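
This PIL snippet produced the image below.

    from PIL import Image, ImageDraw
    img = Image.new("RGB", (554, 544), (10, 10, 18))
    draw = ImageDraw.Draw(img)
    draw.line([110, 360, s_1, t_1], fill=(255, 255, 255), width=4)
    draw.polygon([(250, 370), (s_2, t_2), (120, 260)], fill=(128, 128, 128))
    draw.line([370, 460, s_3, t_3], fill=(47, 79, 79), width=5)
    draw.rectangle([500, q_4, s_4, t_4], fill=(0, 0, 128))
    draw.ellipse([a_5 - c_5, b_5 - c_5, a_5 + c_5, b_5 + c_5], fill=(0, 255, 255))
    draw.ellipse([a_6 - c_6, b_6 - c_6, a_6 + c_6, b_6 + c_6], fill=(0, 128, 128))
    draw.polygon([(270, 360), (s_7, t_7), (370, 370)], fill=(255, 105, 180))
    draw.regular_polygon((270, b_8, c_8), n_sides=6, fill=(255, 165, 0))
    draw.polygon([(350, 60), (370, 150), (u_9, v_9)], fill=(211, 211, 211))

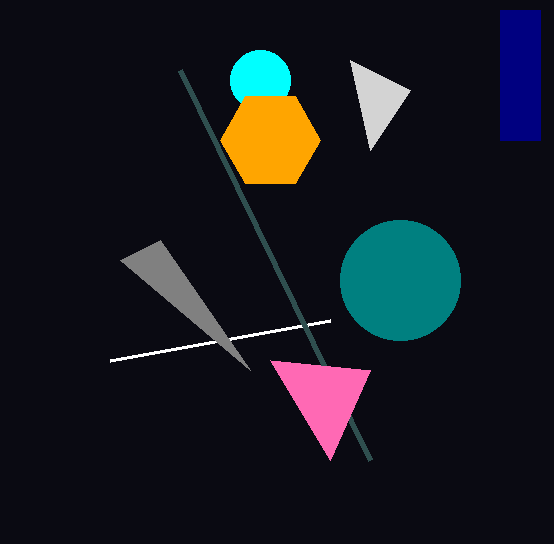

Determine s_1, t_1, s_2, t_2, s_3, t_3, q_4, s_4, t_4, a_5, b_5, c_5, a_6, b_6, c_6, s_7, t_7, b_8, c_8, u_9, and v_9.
s_1 = 330, t_1 = 320, s_2 = 160, t_2 = 240, s_3 = 180, t_3 = 70, q_4 = 10, s_4 = 540, t_4 = 140, a_5 = 260, b_5 = 80, c_5 = 30, a_6 = 400, b_6 = 280, c_6 = 60, s_7 = 330, t_7 = 460, b_8 = 140, c_8 = 50, u_9 = 410, v_9 = 90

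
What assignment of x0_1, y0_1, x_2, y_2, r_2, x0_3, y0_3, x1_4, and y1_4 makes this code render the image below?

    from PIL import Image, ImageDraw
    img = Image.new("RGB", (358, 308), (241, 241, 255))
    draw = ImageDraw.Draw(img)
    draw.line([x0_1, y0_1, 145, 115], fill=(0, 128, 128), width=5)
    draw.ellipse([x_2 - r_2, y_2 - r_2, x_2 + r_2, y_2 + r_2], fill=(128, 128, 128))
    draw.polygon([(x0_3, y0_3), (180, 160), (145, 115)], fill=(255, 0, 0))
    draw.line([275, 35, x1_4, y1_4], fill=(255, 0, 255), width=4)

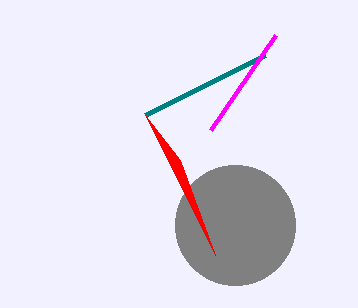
x0_1 = 265, y0_1 = 55, x_2 = 235, y_2 = 225, r_2 = 60, x0_3 = 215, y0_3 = 255, x1_4 = 210, y1_4 = 130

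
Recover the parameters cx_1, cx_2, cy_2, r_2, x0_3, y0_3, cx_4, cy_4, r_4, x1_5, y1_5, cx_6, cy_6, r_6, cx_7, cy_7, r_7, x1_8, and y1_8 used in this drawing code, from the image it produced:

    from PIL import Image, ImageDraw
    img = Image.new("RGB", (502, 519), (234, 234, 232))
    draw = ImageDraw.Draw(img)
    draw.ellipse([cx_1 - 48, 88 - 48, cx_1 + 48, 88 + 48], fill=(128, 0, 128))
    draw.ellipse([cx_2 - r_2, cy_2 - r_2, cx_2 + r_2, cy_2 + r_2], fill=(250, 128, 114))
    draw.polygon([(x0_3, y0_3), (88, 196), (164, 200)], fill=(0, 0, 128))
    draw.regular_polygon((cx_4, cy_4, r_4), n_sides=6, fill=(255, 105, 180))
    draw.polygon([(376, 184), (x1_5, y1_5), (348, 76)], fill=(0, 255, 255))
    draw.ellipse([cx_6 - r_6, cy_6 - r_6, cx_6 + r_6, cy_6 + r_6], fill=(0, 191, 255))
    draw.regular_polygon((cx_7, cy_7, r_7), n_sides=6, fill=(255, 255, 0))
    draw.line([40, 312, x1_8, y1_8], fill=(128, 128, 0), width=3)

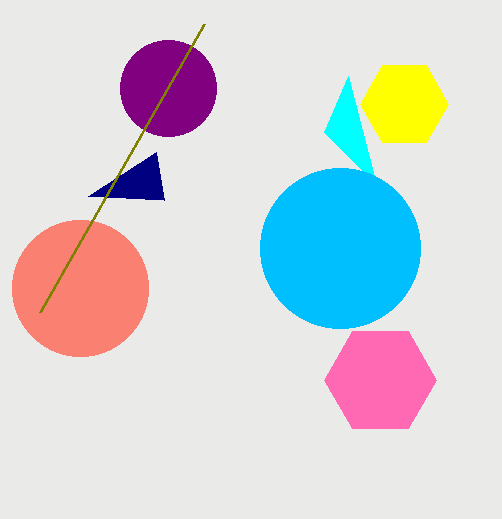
cx_1 = 168
cx_2 = 80
cy_2 = 288
r_2 = 68
x0_3 = 156
y0_3 = 152
cx_4 = 380
cy_4 = 380
r_4 = 56
x1_5 = 324
y1_5 = 132
cx_6 = 340
cy_6 = 248
r_6 = 80
cx_7 = 404
cy_7 = 104
r_7 = 44
x1_8 = 204
y1_8 = 24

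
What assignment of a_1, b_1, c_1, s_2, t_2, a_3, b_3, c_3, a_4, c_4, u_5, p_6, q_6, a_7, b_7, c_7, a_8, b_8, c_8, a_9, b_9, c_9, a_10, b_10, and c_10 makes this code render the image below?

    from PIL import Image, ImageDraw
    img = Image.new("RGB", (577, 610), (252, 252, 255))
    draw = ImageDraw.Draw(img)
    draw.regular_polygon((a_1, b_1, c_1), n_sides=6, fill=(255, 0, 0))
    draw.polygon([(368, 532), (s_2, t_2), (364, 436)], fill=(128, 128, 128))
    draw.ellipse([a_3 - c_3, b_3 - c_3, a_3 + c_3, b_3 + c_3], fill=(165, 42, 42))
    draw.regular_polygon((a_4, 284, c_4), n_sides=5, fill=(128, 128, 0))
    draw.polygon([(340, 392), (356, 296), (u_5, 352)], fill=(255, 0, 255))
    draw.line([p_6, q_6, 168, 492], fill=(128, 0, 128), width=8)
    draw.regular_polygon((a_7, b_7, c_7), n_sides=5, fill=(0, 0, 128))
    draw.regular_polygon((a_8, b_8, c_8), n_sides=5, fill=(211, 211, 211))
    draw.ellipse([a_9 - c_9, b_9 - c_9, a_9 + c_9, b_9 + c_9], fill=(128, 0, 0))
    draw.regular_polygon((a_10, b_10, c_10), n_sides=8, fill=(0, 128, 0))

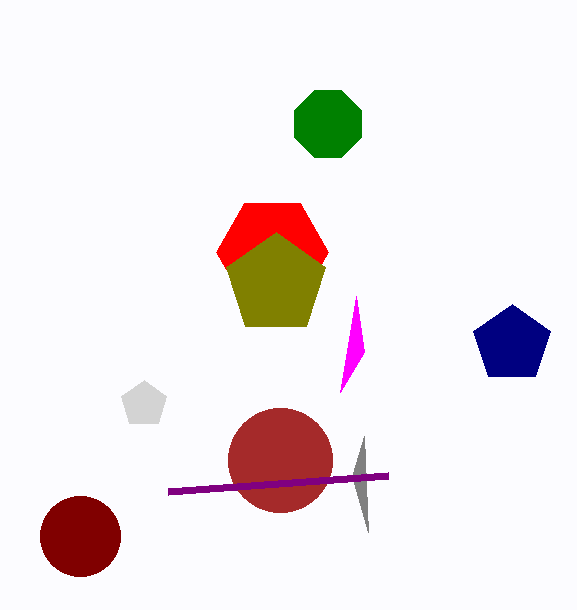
a_1 = 272; b_1 = 252; c_1 = 56; s_2 = 352; t_2 = 476; a_3 = 280; b_3 = 460; c_3 = 52; a_4 = 276; c_4 = 52; u_5 = 364; p_6 = 388; q_6 = 476; a_7 = 512; b_7 = 344; c_7 = 40; a_8 = 144; b_8 = 404; c_8 = 24; a_9 = 80; b_9 = 536; c_9 = 40; a_10 = 328; b_10 = 124; c_10 = 36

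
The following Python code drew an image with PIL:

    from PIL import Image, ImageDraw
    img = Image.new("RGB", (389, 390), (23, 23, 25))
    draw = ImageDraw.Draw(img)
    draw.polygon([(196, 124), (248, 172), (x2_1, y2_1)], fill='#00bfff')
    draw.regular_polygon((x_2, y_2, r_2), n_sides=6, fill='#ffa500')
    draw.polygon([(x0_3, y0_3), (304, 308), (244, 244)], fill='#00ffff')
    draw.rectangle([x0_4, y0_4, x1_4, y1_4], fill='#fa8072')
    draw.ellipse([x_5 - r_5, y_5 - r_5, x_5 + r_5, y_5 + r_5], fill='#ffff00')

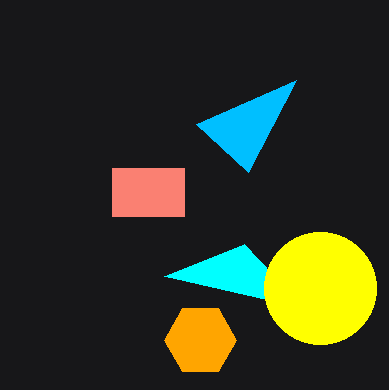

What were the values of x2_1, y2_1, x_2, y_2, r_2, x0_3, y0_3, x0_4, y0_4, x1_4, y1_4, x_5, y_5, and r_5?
x2_1 = 296
y2_1 = 80
x_2 = 200
y_2 = 340
r_2 = 36
x0_3 = 164
y0_3 = 276
x0_4 = 112
y0_4 = 168
x1_4 = 184
y1_4 = 216
x_5 = 320
y_5 = 288
r_5 = 56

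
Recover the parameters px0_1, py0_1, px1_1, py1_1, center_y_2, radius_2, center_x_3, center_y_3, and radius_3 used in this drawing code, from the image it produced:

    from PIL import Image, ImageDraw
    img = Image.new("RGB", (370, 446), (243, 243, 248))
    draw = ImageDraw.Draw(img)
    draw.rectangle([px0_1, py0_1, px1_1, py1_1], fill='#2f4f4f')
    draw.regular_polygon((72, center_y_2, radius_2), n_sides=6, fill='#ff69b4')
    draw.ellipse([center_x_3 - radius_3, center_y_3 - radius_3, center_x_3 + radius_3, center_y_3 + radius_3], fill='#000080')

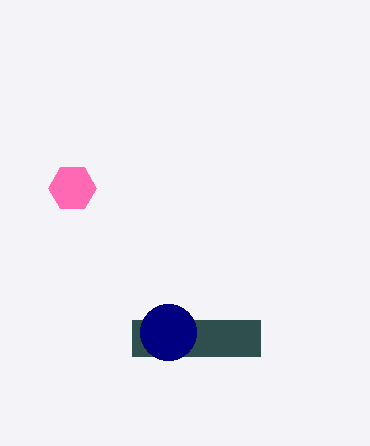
px0_1 = 132; py0_1 = 320; px1_1 = 260; py1_1 = 356; center_y_2 = 188; radius_2 = 24; center_x_3 = 168; center_y_3 = 332; radius_3 = 28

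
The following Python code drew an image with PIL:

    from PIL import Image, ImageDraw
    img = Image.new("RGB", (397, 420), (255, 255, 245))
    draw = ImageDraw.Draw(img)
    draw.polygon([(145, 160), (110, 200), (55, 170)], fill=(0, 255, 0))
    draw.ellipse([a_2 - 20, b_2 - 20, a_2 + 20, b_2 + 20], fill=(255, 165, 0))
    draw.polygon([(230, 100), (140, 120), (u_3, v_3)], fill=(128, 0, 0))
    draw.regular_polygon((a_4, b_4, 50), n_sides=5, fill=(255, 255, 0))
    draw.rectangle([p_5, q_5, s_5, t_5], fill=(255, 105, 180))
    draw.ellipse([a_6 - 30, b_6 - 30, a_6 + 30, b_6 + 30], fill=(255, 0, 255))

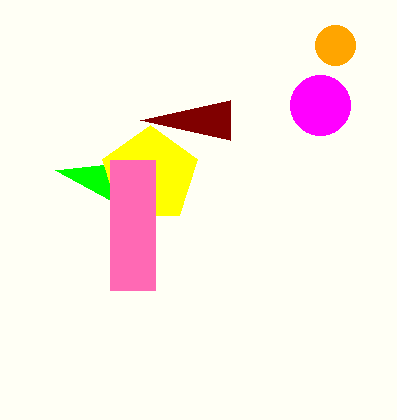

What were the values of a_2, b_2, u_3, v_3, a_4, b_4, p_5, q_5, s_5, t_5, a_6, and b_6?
a_2 = 335, b_2 = 45, u_3 = 230, v_3 = 140, a_4 = 150, b_4 = 175, p_5 = 110, q_5 = 160, s_5 = 155, t_5 = 290, a_6 = 320, b_6 = 105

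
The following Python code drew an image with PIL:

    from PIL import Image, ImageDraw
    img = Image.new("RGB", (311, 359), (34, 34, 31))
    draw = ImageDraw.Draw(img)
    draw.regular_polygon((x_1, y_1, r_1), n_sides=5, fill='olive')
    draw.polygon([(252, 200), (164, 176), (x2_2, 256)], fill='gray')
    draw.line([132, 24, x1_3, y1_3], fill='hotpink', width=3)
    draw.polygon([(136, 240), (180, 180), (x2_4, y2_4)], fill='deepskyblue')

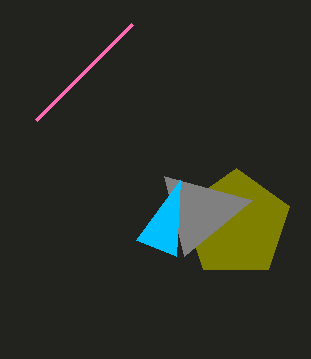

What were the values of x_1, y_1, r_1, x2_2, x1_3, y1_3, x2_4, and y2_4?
x_1 = 236; y_1 = 224; r_1 = 56; x2_2 = 184; x1_3 = 36; y1_3 = 120; x2_4 = 176; y2_4 = 256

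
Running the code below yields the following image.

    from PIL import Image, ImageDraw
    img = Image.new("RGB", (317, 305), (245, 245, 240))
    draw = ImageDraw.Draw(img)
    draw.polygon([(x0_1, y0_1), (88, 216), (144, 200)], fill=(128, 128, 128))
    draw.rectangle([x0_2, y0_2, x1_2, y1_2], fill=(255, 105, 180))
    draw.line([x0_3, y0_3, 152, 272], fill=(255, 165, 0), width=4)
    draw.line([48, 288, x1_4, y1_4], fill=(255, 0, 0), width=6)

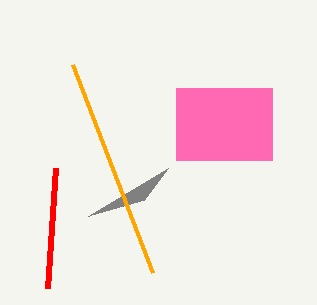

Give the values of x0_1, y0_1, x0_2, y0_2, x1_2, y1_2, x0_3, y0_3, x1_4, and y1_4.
x0_1 = 168; y0_1 = 168; x0_2 = 176; y0_2 = 88; x1_2 = 272; y1_2 = 160; x0_3 = 72; y0_3 = 64; x1_4 = 56; y1_4 = 168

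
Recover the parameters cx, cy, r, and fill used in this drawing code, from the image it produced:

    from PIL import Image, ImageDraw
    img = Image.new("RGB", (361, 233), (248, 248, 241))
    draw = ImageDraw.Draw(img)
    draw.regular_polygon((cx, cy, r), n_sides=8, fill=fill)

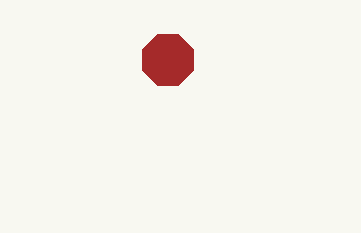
cx = 168; cy = 60; r = 28; fill = 'brown'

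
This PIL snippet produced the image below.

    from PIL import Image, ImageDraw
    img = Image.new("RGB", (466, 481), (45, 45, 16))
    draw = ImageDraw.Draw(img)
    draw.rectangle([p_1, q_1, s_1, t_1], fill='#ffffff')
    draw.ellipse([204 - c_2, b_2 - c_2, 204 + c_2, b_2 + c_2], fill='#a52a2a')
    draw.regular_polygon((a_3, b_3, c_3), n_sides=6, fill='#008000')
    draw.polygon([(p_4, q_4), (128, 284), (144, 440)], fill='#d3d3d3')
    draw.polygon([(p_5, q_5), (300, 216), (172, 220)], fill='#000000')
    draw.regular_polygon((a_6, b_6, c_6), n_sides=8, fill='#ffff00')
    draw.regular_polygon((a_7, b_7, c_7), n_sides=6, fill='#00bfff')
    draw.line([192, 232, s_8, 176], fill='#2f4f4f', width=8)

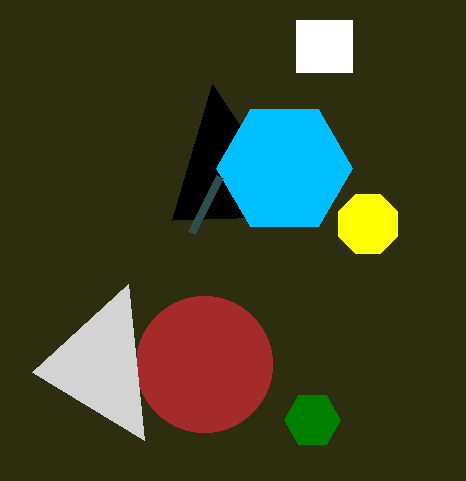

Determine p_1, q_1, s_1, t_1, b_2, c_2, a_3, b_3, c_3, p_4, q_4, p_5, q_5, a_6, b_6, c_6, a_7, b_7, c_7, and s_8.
p_1 = 296, q_1 = 20, s_1 = 352, t_1 = 72, b_2 = 364, c_2 = 68, a_3 = 312, b_3 = 420, c_3 = 28, p_4 = 32, q_4 = 372, p_5 = 212, q_5 = 84, a_6 = 368, b_6 = 224, c_6 = 32, a_7 = 284, b_7 = 168, c_7 = 68, s_8 = 220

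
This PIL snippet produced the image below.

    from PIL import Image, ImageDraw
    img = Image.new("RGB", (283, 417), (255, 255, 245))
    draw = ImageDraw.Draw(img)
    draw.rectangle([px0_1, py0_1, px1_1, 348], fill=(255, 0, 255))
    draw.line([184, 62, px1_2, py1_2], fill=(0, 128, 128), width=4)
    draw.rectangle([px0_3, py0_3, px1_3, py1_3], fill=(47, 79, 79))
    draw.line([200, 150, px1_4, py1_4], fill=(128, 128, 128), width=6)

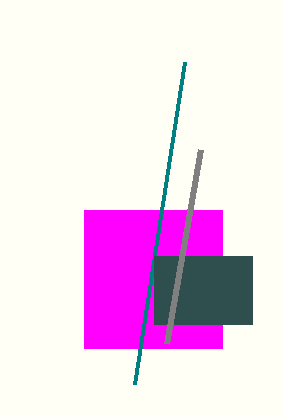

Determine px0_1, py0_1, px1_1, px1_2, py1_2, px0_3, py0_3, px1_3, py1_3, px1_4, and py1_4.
px0_1 = 84; py0_1 = 210; px1_1 = 222; px1_2 = 134; py1_2 = 384; px0_3 = 154; py0_3 = 256; px1_3 = 252; py1_3 = 324; px1_4 = 166; py1_4 = 344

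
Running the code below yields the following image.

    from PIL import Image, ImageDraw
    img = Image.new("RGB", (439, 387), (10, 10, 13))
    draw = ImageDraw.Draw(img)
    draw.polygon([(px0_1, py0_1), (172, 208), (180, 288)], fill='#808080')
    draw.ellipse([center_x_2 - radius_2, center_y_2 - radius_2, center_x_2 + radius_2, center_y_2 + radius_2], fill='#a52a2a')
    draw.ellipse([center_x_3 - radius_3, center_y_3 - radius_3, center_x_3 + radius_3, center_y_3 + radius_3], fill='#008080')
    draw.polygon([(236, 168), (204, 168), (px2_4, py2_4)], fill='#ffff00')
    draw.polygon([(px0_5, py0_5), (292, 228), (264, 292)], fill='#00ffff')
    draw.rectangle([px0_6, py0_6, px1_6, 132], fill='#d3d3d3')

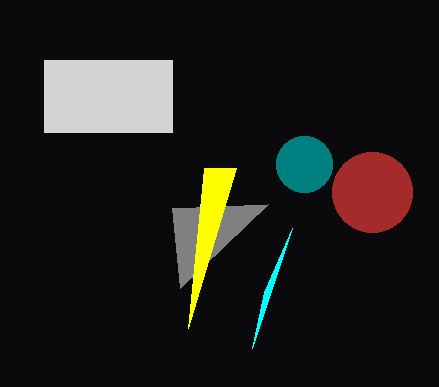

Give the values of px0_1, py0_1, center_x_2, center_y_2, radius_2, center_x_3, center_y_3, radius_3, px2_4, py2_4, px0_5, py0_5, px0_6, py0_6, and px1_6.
px0_1 = 268; py0_1 = 204; center_x_2 = 372; center_y_2 = 192; radius_2 = 40; center_x_3 = 304; center_y_3 = 164; radius_3 = 28; px2_4 = 188; py2_4 = 328; px0_5 = 252; py0_5 = 348; px0_6 = 44; py0_6 = 60; px1_6 = 172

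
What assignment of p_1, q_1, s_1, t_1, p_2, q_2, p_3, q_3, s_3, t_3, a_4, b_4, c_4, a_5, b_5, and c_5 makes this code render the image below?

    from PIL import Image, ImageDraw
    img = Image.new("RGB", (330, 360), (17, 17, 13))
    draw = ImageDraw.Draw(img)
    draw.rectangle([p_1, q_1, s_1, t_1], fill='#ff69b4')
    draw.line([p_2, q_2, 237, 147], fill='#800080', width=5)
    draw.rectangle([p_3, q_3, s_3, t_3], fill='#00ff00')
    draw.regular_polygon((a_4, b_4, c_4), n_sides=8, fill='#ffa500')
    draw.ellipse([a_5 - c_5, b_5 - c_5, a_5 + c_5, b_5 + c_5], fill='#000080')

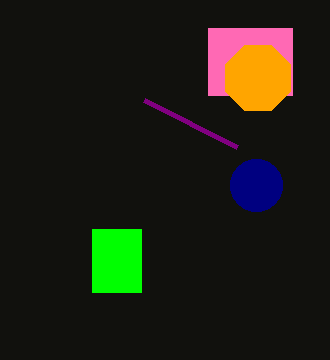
p_1 = 208
q_1 = 28
s_1 = 292
t_1 = 95
p_2 = 144
q_2 = 100
p_3 = 92
q_3 = 229
s_3 = 141
t_3 = 292
a_4 = 258
b_4 = 78
c_4 = 35
a_5 = 256
b_5 = 185
c_5 = 26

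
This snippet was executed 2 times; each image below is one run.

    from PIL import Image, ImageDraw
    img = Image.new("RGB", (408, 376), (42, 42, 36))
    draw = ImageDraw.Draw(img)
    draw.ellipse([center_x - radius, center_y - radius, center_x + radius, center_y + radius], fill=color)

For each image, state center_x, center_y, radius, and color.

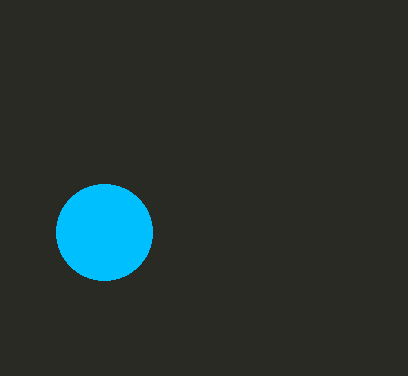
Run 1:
center_x = 104, center_y = 232, radius = 48, color = 'deepskyblue'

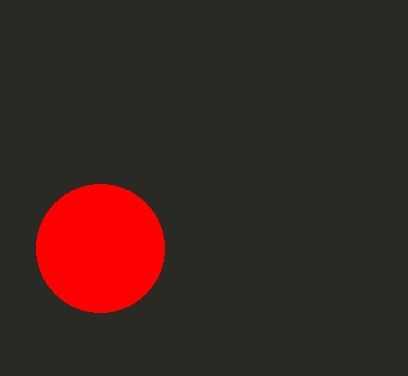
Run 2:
center_x = 100, center_y = 248, radius = 64, color = 'red'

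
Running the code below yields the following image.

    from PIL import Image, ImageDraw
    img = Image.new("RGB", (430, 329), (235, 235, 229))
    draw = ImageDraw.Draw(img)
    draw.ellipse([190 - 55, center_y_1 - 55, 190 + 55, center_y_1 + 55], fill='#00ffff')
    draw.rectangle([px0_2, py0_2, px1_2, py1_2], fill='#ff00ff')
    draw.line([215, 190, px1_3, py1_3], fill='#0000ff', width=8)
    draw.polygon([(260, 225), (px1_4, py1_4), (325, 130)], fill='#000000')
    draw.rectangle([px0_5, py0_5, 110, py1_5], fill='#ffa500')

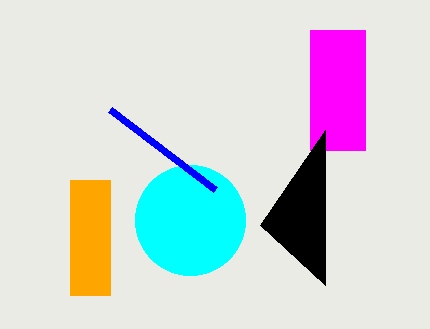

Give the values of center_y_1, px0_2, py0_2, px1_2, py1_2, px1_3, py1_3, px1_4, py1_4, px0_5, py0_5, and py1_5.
center_y_1 = 220; px0_2 = 310; py0_2 = 30; px1_2 = 365; py1_2 = 150; px1_3 = 110; py1_3 = 110; px1_4 = 325; py1_4 = 285; px0_5 = 70; py0_5 = 180; py1_5 = 295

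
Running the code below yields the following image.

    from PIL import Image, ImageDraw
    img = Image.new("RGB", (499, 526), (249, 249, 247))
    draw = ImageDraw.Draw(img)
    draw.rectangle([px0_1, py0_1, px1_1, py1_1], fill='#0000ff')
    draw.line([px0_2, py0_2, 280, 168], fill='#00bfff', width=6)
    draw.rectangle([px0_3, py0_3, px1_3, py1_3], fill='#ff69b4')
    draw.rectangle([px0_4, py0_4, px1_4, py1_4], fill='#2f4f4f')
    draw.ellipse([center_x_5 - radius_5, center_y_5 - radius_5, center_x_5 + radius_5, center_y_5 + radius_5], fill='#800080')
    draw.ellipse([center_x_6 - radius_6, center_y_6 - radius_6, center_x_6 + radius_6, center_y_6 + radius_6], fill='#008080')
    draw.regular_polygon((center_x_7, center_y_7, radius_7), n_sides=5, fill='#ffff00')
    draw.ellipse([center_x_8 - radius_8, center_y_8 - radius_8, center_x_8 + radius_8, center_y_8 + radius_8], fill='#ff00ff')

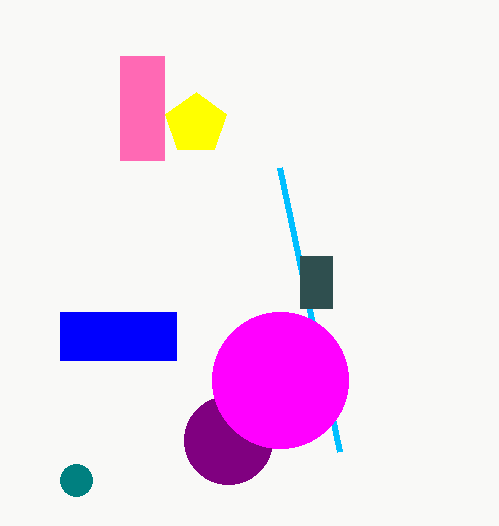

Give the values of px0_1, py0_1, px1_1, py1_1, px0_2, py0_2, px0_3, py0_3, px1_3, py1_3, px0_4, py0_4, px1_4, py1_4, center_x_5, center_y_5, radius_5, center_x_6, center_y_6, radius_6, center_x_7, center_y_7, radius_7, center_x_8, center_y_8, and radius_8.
px0_1 = 60; py0_1 = 312; px1_1 = 176; py1_1 = 360; px0_2 = 340; py0_2 = 452; px0_3 = 120; py0_3 = 56; px1_3 = 164; py1_3 = 160; px0_4 = 300; py0_4 = 256; px1_4 = 332; py1_4 = 308; center_x_5 = 228; center_y_5 = 440; radius_5 = 44; center_x_6 = 76; center_y_6 = 480; radius_6 = 16; center_x_7 = 196; center_y_7 = 124; radius_7 = 32; center_x_8 = 280; center_y_8 = 380; radius_8 = 68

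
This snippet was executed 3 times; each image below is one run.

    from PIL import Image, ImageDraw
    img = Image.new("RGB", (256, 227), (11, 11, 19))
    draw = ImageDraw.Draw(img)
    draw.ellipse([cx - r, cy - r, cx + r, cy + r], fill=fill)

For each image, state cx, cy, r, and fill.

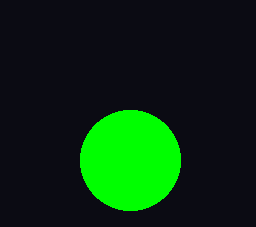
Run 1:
cx = 130
cy = 160
r = 50
fill = 'lime'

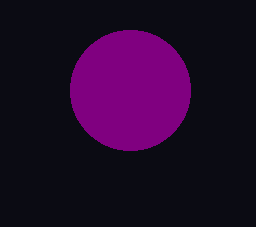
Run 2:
cx = 130; cy = 90; r = 60; fill = 'purple'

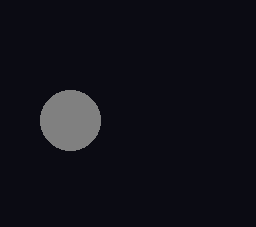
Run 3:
cx = 70
cy = 120
r = 30
fill = 'gray'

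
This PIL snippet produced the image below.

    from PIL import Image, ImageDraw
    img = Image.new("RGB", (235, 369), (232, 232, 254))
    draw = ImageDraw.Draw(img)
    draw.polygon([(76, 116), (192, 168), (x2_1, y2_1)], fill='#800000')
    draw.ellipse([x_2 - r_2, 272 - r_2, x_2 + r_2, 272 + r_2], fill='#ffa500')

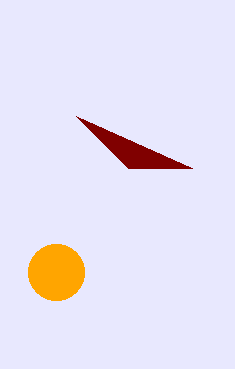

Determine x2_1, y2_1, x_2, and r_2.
x2_1 = 128
y2_1 = 168
x_2 = 56
r_2 = 28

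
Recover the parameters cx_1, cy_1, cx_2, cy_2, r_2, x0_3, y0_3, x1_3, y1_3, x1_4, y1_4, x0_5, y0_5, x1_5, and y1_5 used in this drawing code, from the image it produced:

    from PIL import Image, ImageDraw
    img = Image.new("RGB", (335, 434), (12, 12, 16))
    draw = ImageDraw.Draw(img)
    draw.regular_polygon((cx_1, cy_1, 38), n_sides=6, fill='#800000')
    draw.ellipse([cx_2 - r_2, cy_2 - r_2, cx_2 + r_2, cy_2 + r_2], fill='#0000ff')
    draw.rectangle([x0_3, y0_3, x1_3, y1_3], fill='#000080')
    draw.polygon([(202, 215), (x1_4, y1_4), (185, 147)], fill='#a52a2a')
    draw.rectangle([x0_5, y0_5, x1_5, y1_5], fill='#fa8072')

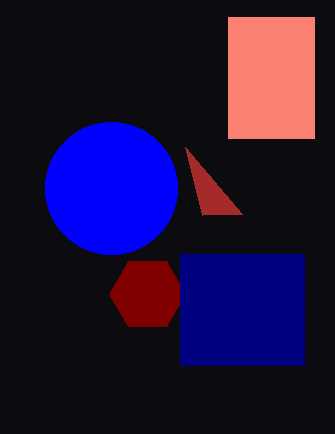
cx_1 = 147
cy_1 = 294
cx_2 = 111
cy_2 = 188
r_2 = 66
x0_3 = 180
y0_3 = 254
x1_3 = 304
y1_3 = 365
x1_4 = 242
y1_4 = 214
x0_5 = 228
y0_5 = 17
x1_5 = 314
y1_5 = 138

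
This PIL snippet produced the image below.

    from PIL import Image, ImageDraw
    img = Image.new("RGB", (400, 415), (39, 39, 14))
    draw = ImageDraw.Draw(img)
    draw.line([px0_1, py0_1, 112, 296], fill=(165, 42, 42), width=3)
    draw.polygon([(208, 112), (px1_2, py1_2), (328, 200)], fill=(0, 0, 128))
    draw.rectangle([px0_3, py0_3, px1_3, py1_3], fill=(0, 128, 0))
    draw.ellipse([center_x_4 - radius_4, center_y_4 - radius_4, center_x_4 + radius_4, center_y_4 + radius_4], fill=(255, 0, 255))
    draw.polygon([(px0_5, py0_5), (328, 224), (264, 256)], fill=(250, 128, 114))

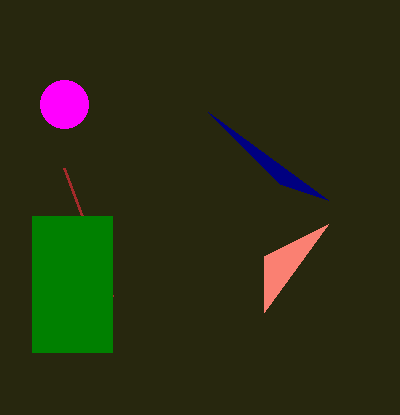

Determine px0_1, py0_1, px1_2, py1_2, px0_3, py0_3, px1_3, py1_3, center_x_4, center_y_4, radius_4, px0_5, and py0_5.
px0_1 = 64; py0_1 = 168; px1_2 = 280; py1_2 = 184; px0_3 = 32; py0_3 = 216; px1_3 = 112; py1_3 = 352; center_x_4 = 64; center_y_4 = 104; radius_4 = 24; px0_5 = 264; py0_5 = 312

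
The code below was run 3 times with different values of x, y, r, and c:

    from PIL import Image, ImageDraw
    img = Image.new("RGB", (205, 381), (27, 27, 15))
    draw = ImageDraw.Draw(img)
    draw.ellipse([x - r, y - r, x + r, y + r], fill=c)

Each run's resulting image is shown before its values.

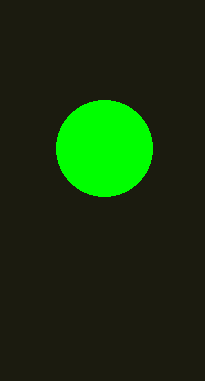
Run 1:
x = 104
y = 148
r = 48
c = 'lime'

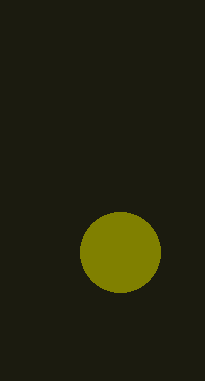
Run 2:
x = 120; y = 252; r = 40; c = 'olive'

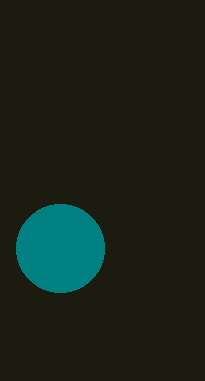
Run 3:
x = 60
y = 248
r = 44
c = 'teal'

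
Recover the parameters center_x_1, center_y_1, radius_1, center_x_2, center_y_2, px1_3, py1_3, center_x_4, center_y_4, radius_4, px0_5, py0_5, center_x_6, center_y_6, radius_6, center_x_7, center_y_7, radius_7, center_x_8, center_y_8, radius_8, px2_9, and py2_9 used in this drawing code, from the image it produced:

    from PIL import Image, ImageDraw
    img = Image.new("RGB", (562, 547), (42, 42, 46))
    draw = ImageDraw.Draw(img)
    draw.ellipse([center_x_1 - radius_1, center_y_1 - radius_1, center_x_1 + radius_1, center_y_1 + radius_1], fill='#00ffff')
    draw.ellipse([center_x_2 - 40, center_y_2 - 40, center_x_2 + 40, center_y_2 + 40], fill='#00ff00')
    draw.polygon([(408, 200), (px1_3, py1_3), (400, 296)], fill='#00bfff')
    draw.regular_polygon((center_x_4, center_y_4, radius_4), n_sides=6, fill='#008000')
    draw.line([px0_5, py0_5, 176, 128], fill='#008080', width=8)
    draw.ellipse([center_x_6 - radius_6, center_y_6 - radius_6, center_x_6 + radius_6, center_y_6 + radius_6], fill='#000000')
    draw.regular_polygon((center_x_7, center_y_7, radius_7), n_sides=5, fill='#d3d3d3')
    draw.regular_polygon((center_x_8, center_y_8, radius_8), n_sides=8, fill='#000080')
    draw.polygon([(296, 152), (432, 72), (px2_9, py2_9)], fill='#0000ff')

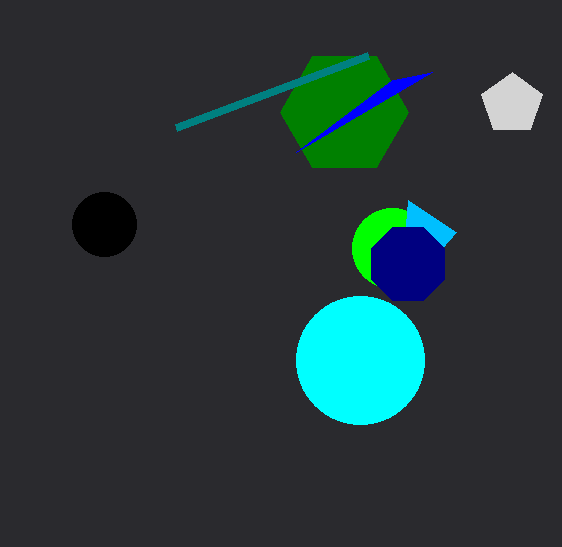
center_x_1 = 360; center_y_1 = 360; radius_1 = 64; center_x_2 = 392; center_y_2 = 248; px1_3 = 456; py1_3 = 232; center_x_4 = 344; center_y_4 = 112; radius_4 = 64; px0_5 = 368; py0_5 = 56; center_x_6 = 104; center_y_6 = 224; radius_6 = 32; center_x_7 = 512; center_y_7 = 104; radius_7 = 32; center_x_8 = 408; center_y_8 = 264; radius_8 = 40; px2_9 = 392; py2_9 = 80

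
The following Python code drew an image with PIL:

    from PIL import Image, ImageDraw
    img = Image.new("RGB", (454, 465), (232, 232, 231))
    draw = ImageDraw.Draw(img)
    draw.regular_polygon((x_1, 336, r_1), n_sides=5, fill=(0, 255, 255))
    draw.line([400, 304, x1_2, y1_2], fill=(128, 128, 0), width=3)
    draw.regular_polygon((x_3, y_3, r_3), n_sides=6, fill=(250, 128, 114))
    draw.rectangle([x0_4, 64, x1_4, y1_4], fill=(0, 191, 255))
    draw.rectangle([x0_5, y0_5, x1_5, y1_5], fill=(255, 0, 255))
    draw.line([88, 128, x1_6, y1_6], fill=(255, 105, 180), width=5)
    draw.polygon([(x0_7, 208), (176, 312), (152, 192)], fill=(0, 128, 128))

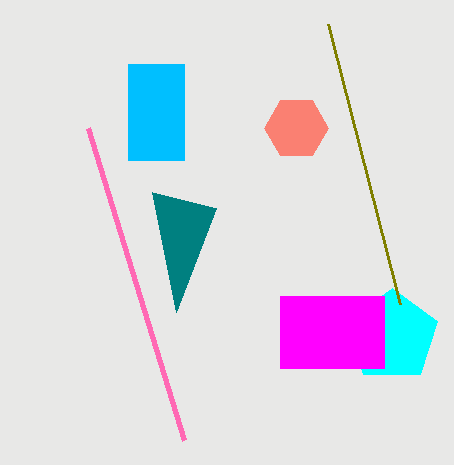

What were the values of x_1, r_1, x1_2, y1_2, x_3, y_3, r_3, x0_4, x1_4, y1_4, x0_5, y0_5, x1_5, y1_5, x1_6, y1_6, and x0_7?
x_1 = 392
r_1 = 48
x1_2 = 328
y1_2 = 24
x_3 = 296
y_3 = 128
r_3 = 32
x0_4 = 128
x1_4 = 184
y1_4 = 160
x0_5 = 280
y0_5 = 296
x1_5 = 384
y1_5 = 368
x1_6 = 184
y1_6 = 440
x0_7 = 216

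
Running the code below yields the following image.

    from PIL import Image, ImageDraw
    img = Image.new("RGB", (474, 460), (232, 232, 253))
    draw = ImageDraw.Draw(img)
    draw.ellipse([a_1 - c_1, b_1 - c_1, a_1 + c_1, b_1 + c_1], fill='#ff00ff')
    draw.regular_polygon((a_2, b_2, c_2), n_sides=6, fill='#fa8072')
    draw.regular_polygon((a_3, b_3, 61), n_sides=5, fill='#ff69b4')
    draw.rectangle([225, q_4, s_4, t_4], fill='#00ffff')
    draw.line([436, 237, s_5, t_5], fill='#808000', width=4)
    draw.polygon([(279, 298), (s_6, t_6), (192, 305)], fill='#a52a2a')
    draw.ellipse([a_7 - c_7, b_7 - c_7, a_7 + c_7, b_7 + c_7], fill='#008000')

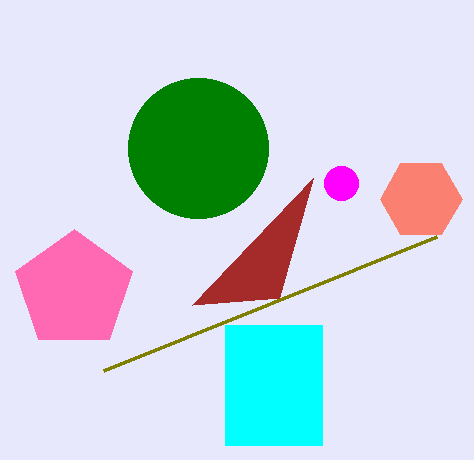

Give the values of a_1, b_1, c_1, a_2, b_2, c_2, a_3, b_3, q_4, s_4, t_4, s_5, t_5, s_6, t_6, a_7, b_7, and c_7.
a_1 = 341, b_1 = 183, c_1 = 17, a_2 = 421, b_2 = 199, c_2 = 41, a_3 = 74, b_3 = 290, q_4 = 325, s_4 = 322, t_4 = 445, s_5 = 103, t_5 = 371, s_6 = 313, t_6 = 178, a_7 = 198, b_7 = 148, c_7 = 70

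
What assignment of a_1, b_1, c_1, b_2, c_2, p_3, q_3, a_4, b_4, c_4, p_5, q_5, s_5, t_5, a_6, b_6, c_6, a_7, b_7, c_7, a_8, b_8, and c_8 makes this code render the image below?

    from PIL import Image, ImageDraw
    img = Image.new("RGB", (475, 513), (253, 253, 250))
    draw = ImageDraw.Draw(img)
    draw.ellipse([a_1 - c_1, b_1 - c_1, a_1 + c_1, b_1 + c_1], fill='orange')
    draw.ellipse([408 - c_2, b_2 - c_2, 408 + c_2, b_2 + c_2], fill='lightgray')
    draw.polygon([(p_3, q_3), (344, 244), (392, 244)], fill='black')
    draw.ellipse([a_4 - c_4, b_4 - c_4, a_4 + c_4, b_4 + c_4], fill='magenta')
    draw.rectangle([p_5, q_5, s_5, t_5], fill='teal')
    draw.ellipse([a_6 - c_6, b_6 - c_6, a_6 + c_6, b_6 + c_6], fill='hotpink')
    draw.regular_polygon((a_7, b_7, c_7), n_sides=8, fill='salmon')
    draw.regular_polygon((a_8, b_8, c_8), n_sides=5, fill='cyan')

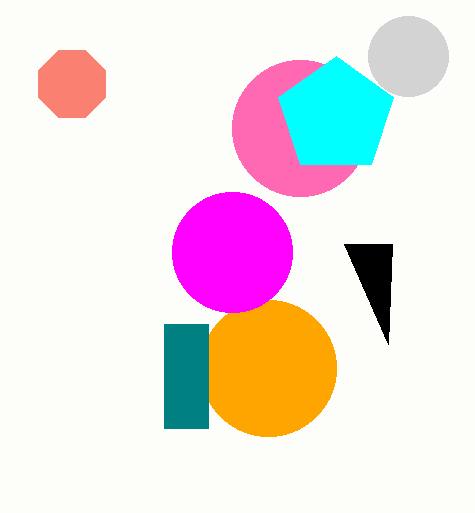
a_1 = 268
b_1 = 368
c_1 = 68
b_2 = 56
c_2 = 40
p_3 = 388
q_3 = 344
a_4 = 232
b_4 = 252
c_4 = 60
p_5 = 164
q_5 = 324
s_5 = 208
t_5 = 428
a_6 = 300
b_6 = 128
c_6 = 68
a_7 = 72
b_7 = 84
c_7 = 36
a_8 = 336
b_8 = 116
c_8 = 60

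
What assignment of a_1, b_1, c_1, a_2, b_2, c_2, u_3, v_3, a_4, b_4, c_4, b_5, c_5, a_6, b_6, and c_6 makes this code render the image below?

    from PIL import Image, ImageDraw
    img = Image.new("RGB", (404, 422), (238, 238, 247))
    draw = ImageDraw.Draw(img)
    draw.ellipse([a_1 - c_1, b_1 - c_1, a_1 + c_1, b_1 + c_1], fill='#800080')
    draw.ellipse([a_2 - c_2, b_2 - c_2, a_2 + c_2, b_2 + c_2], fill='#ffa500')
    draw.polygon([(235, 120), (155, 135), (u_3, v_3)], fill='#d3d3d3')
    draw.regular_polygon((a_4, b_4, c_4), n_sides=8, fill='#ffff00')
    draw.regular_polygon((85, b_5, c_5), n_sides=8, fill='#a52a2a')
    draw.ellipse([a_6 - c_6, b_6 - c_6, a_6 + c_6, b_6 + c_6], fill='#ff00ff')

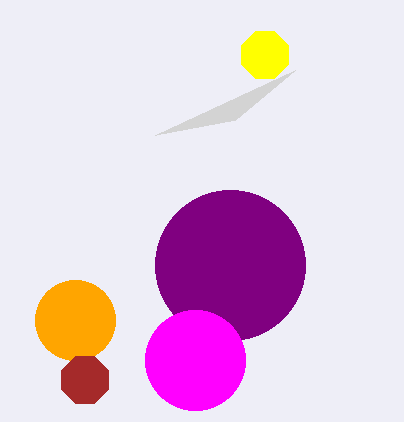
a_1 = 230; b_1 = 265; c_1 = 75; a_2 = 75; b_2 = 320; c_2 = 40; u_3 = 295; v_3 = 70; a_4 = 265; b_4 = 55; c_4 = 25; b_5 = 380; c_5 = 25; a_6 = 195; b_6 = 360; c_6 = 50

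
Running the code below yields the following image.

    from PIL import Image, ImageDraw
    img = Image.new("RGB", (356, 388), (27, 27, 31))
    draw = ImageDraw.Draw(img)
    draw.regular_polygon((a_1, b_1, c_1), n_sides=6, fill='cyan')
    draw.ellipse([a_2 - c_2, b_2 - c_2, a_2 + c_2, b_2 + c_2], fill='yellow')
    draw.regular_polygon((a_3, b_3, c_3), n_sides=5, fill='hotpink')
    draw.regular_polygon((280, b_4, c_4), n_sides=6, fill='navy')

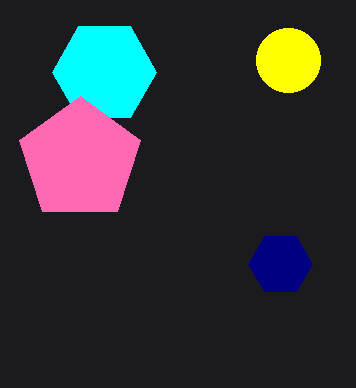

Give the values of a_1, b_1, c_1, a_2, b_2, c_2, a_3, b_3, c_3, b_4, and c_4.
a_1 = 104
b_1 = 72
c_1 = 52
a_2 = 288
b_2 = 60
c_2 = 32
a_3 = 80
b_3 = 160
c_3 = 64
b_4 = 264
c_4 = 32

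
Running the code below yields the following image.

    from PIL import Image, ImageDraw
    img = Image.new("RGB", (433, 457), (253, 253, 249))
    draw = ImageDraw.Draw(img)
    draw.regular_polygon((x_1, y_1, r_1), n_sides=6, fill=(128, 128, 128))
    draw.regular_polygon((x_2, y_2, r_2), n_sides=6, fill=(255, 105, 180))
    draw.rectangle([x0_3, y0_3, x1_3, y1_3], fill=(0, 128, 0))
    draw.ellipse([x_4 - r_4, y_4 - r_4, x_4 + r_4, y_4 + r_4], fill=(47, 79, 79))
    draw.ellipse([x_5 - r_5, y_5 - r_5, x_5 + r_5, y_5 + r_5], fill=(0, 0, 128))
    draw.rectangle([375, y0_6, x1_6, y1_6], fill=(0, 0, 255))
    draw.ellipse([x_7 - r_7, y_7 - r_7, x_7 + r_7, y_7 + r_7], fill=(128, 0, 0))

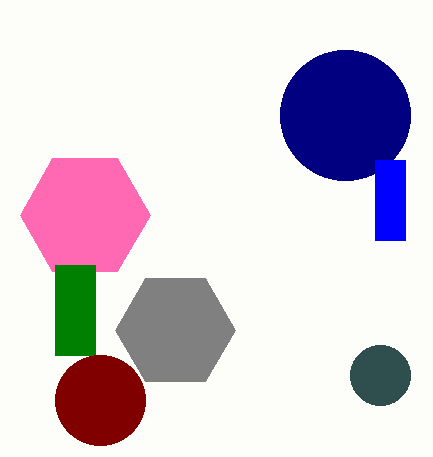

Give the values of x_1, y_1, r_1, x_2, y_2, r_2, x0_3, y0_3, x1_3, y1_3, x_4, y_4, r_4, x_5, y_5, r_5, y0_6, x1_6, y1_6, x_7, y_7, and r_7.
x_1 = 175; y_1 = 330; r_1 = 60; x_2 = 85; y_2 = 215; r_2 = 65; x0_3 = 55; y0_3 = 265; x1_3 = 95; y1_3 = 355; x_4 = 380; y_4 = 375; r_4 = 30; x_5 = 345; y_5 = 115; r_5 = 65; y0_6 = 160; x1_6 = 405; y1_6 = 240; x_7 = 100; y_7 = 400; r_7 = 45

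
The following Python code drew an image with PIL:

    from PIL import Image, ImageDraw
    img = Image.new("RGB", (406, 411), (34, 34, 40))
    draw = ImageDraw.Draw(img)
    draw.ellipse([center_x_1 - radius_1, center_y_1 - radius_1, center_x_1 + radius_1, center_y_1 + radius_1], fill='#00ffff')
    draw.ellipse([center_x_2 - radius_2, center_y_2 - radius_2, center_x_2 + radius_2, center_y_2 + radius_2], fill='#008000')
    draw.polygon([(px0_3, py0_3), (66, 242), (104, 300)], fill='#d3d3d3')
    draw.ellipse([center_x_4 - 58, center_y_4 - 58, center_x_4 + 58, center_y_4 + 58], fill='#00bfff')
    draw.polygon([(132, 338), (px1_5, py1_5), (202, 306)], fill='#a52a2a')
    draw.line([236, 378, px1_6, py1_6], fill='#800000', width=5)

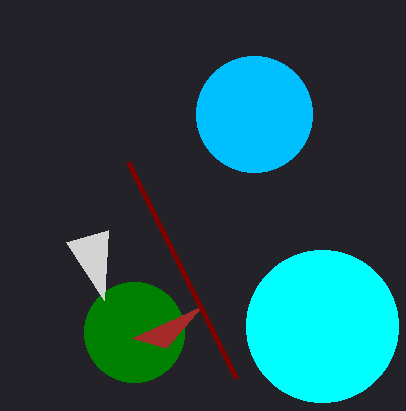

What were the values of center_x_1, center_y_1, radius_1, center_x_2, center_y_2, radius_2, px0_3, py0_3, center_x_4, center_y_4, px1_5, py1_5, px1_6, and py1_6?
center_x_1 = 322, center_y_1 = 326, radius_1 = 76, center_x_2 = 134, center_y_2 = 332, radius_2 = 50, px0_3 = 108, py0_3 = 230, center_x_4 = 254, center_y_4 = 114, px1_5 = 166, py1_5 = 348, px1_6 = 128, py1_6 = 162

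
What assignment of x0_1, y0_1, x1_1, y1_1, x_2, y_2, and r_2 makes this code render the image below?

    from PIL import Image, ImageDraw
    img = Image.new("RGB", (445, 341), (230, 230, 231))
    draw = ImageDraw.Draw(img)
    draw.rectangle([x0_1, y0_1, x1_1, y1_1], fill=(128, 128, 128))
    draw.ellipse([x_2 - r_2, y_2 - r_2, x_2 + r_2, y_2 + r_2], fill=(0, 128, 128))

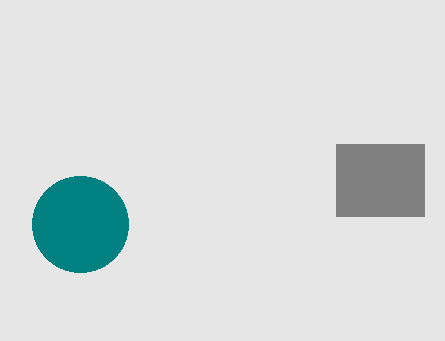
x0_1 = 336; y0_1 = 144; x1_1 = 424; y1_1 = 216; x_2 = 80; y_2 = 224; r_2 = 48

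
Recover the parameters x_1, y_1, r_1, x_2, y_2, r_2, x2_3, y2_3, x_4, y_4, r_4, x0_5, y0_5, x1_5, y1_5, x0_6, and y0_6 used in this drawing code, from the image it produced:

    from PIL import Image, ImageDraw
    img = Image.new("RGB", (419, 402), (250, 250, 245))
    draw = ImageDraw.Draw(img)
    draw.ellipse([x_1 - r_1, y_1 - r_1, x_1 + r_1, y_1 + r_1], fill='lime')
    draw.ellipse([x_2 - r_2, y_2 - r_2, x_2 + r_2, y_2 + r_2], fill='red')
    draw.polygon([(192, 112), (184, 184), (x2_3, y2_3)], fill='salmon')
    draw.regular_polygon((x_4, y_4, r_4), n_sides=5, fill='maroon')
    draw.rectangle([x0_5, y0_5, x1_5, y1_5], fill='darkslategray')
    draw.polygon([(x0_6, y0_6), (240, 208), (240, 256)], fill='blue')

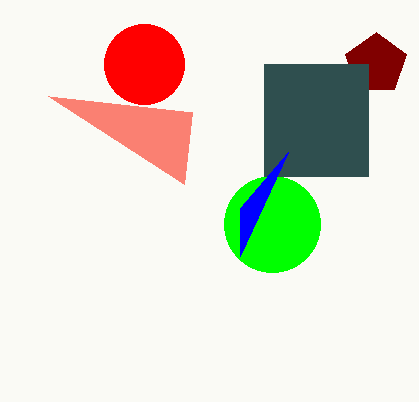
x_1 = 272; y_1 = 224; r_1 = 48; x_2 = 144; y_2 = 64; r_2 = 40; x2_3 = 48; y2_3 = 96; x_4 = 376; y_4 = 64; r_4 = 32; x0_5 = 264; y0_5 = 64; x1_5 = 368; y1_5 = 176; x0_6 = 288; y0_6 = 152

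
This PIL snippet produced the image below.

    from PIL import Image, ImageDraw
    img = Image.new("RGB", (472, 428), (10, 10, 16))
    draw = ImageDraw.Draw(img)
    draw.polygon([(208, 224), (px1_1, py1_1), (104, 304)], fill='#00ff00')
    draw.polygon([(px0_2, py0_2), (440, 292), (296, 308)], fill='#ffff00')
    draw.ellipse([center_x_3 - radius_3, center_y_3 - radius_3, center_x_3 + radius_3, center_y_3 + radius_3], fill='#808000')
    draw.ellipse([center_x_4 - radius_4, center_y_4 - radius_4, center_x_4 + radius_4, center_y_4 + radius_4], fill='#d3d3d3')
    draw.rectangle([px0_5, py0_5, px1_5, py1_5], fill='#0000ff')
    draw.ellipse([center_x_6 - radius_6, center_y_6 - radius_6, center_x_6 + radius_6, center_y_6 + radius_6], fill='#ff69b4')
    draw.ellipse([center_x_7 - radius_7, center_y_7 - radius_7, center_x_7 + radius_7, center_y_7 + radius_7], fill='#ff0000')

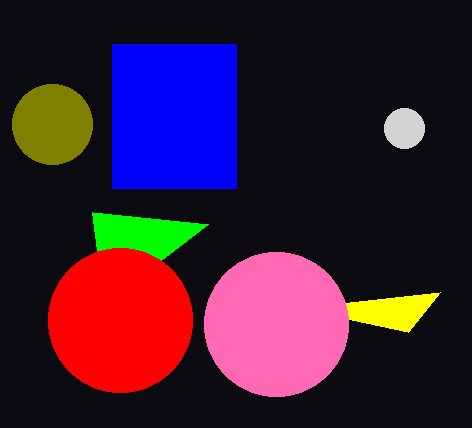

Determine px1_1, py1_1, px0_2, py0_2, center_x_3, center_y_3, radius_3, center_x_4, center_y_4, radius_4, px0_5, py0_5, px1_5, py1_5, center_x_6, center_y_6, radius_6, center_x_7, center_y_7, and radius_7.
px1_1 = 92, py1_1 = 212, px0_2 = 408, py0_2 = 332, center_x_3 = 52, center_y_3 = 124, radius_3 = 40, center_x_4 = 404, center_y_4 = 128, radius_4 = 20, px0_5 = 112, py0_5 = 44, px1_5 = 236, py1_5 = 188, center_x_6 = 276, center_y_6 = 324, radius_6 = 72, center_x_7 = 120, center_y_7 = 320, radius_7 = 72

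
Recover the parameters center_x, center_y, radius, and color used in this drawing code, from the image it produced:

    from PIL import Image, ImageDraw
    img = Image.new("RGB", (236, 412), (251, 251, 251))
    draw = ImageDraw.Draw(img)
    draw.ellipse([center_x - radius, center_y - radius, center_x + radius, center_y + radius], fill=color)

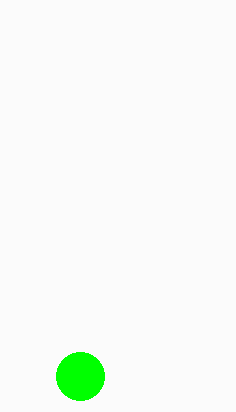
center_x = 80; center_y = 376; radius = 24; color = 'lime'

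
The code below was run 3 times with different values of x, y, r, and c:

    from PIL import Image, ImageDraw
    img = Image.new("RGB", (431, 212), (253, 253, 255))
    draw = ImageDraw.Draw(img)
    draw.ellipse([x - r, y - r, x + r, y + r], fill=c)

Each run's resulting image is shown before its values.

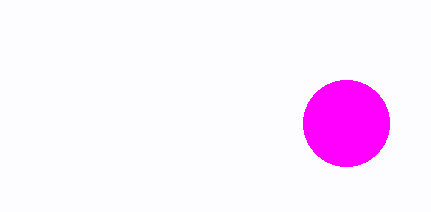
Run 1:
x = 346; y = 123; r = 43; c = 'magenta'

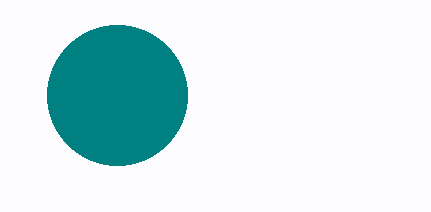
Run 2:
x = 117, y = 95, r = 70, c = 'teal'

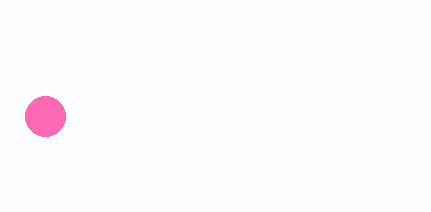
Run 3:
x = 45
y = 116
r = 20
c = 'hotpink'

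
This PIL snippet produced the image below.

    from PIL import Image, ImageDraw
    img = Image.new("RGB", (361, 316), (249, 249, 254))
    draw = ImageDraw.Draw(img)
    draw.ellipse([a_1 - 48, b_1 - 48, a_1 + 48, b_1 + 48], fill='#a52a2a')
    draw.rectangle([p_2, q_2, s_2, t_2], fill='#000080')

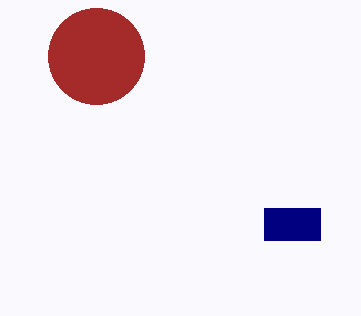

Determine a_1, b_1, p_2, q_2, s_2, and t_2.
a_1 = 96; b_1 = 56; p_2 = 264; q_2 = 208; s_2 = 320; t_2 = 240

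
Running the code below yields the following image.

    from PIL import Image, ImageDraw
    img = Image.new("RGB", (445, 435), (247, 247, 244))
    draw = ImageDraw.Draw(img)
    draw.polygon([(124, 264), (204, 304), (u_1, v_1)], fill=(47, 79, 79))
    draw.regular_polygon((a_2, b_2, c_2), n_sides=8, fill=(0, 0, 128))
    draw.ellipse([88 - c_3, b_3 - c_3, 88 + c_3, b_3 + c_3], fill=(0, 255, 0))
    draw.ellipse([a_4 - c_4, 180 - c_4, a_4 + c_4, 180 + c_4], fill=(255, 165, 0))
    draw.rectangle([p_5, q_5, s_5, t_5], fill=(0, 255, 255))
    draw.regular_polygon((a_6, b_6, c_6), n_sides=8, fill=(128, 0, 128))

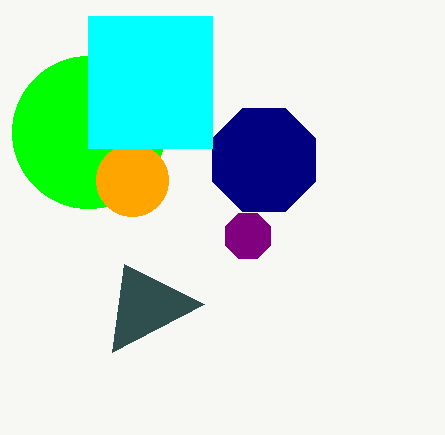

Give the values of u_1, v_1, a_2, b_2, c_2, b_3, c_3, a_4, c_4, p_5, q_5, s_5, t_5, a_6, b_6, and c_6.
u_1 = 112; v_1 = 352; a_2 = 264; b_2 = 160; c_2 = 56; b_3 = 132; c_3 = 76; a_4 = 132; c_4 = 36; p_5 = 88; q_5 = 16; s_5 = 212; t_5 = 148; a_6 = 248; b_6 = 236; c_6 = 24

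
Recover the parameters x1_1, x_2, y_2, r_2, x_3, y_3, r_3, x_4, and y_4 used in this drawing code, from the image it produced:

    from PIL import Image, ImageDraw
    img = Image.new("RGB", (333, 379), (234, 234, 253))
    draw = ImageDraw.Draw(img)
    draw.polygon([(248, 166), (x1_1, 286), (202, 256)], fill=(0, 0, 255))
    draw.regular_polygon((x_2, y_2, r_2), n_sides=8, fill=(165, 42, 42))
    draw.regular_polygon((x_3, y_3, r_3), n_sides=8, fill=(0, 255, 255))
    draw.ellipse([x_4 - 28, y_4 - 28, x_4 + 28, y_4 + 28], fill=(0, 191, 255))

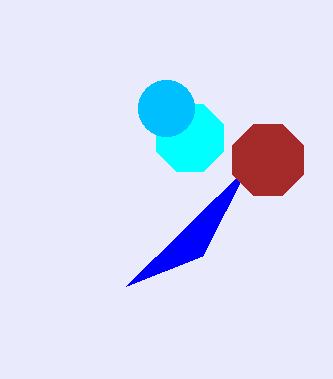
x1_1 = 126; x_2 = 268; y_2 = 160; r_2 = 38; x_3 = 190; y_3 = 138; r_3 = 36; x_4 = 166; y_4 = 108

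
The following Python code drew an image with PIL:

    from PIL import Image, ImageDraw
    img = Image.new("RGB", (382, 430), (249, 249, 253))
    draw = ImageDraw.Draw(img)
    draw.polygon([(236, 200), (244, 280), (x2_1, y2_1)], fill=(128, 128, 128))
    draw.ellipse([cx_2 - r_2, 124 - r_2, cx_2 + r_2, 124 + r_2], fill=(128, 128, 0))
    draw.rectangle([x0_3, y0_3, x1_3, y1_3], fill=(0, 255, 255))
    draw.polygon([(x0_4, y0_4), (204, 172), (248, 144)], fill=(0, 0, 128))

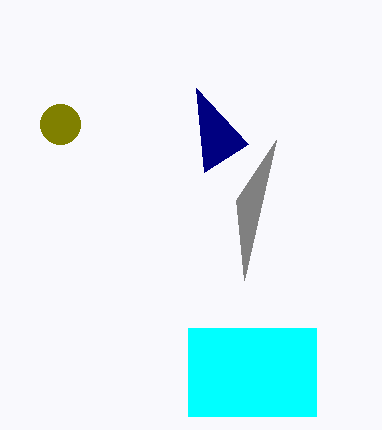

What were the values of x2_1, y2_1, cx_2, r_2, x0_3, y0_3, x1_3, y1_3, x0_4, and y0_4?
x2_1 = 276; y2_1 = 140; cx_2 = 60; r_2 = 20; x0_3 = 188; y0_3 = 328; x1_3 = 316; y1_3 = 416; x0_4 = 196; y0_4 = 88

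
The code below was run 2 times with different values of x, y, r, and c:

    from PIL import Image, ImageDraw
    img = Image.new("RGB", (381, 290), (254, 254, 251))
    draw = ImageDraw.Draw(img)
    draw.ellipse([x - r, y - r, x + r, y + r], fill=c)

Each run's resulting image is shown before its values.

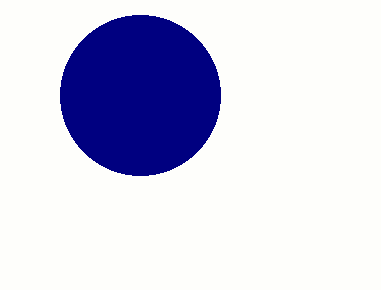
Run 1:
x = 140; y = 95; r = 80; c = 'navy'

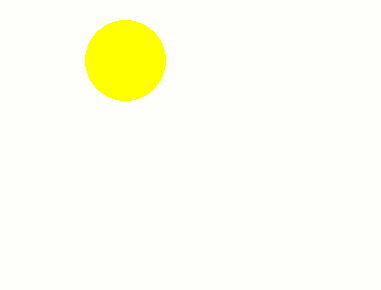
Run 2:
x = 125
y = 60
r = 40
c = 'yellow'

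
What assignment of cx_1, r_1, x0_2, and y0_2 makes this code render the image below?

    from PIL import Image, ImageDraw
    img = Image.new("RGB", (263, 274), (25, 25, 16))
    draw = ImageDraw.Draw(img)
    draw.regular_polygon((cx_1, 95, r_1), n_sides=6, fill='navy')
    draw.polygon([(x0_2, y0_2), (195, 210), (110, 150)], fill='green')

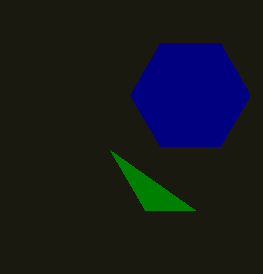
cx_1 = 190, r_1 = 60, x0_2 = 145, y0_2 = 210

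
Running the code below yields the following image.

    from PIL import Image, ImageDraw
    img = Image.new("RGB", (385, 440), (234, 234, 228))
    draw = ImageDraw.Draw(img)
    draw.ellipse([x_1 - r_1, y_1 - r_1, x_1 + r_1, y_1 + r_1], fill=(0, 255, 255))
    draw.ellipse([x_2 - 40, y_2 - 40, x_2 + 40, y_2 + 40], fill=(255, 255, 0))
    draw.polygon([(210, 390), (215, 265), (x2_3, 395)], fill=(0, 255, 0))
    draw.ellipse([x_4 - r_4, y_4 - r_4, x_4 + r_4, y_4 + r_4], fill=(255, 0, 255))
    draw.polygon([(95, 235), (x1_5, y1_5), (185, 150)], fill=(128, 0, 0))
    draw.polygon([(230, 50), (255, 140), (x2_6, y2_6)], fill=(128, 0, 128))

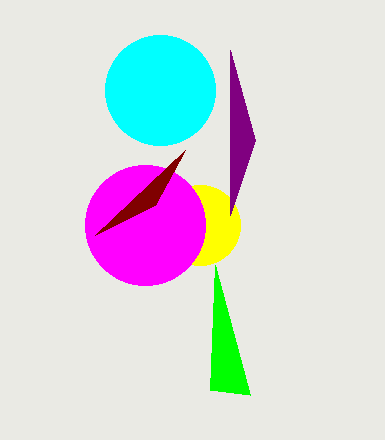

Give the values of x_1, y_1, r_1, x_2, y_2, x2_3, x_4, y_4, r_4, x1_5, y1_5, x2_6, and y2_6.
x_1 = 160
y_1 = 90
r_1 = 55
x_2 = 200
y_2 = 225
x2_3 = 250
x_4 = 145
y_4 = 225
r_4 = 60
x1_5 = 155
y1_5 = 205
x2_6 = 230
y2_6 = 215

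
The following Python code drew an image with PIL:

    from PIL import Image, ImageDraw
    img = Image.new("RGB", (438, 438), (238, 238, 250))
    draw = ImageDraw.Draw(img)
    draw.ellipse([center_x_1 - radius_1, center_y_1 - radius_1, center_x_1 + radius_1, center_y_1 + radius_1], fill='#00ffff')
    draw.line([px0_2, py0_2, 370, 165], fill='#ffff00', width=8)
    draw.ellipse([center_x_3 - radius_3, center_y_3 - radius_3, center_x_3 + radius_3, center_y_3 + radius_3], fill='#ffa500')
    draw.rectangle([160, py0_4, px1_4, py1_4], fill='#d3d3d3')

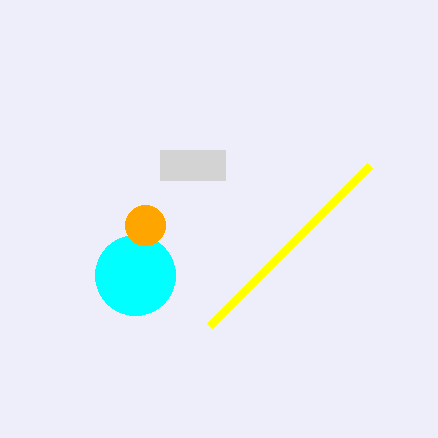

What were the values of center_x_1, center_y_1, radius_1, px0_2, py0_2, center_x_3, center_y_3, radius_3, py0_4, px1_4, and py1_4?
center_x_1 = 135
center_y_1 = 275
radius_1 = 40
px0_2 = 210
py0_2 = 325
center_x_3 = 145
center_y_3 = 225
radius_3 = 20
py0_4 = 150
px1_4 = 225
py1_4 = 180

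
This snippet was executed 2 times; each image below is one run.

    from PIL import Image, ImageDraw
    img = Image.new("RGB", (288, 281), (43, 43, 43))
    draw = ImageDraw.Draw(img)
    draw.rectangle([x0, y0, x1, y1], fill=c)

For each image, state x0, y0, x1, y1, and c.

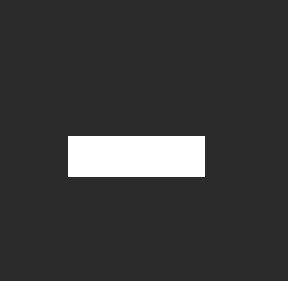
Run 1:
x0 = 68, y0 = 136, x1 = 204, y1 = 176, c = 'white'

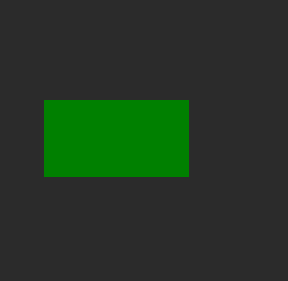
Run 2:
x0 = 44; y0 = 100; x1 = 188; y1 = 176; c = 'green'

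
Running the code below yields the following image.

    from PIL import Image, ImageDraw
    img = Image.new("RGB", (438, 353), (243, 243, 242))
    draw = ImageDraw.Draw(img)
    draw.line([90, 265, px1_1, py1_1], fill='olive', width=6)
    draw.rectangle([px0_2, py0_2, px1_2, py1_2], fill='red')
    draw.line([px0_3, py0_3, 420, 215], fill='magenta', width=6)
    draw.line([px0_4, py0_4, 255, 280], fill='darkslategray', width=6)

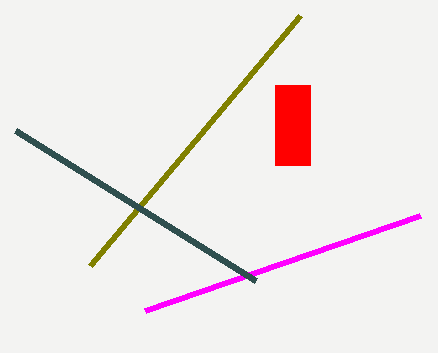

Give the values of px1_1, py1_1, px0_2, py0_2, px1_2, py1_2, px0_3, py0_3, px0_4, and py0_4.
px1_1 = 300
py1_1 = 15
px0_2 = 275
py0_2 = 85
px1_2 = 310
py1_2 = 165
px0_3 = 145
py0_3 = 310
px0_4 = 15
py0_4 = 130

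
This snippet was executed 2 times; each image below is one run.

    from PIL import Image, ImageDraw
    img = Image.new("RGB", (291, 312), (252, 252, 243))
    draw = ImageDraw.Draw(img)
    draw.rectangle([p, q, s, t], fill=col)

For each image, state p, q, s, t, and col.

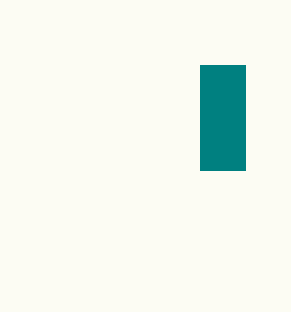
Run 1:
p = 200, q = 65, s = 245, t = 170, col = 'teal'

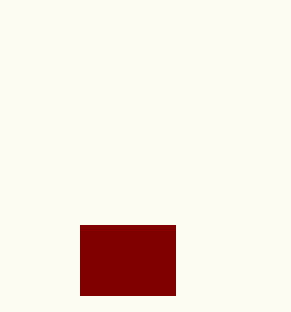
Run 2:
p = 80
q = 225
s = 175
t = 295
col = 'maroon'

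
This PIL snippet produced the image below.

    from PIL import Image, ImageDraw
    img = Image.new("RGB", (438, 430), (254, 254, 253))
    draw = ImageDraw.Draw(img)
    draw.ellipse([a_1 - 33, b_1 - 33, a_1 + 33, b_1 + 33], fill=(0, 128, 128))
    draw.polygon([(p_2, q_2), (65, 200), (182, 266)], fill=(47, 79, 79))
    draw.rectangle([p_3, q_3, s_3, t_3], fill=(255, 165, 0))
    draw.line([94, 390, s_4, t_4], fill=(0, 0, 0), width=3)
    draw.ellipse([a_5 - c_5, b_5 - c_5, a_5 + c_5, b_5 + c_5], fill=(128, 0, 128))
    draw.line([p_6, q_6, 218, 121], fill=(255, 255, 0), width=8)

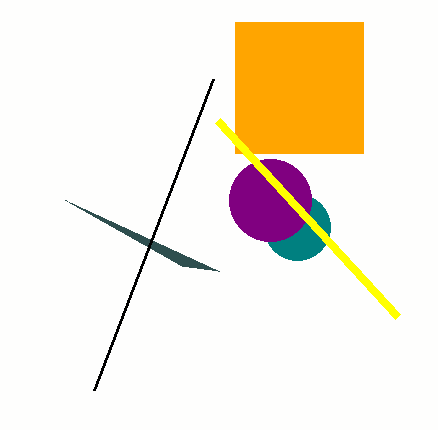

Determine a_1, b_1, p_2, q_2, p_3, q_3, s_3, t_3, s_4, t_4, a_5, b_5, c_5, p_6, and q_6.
a_1 = 297
b_1 = 227
p_2 = 219
q_2 = 271
p_3 = 235
q_3 = 22
s_3 = 363
t_3 = 153
s_4 = 213
t_4 = 79
a_5 = 270
b_5 = 200
c_5 = 41
p_6 = 398
q_6 = 317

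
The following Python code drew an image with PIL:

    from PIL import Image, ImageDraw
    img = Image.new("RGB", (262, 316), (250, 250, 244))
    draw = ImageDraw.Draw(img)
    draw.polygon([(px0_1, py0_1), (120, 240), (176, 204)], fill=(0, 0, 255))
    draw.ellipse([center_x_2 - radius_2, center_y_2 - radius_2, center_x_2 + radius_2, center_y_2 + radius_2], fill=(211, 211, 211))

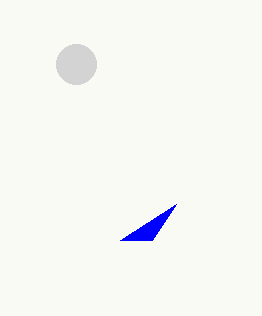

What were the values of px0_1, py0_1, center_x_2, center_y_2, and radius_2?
px0_1 = 152, py0_1 = 240, center_x_2 = 76, center_y_2 = 64, radius_2 = 20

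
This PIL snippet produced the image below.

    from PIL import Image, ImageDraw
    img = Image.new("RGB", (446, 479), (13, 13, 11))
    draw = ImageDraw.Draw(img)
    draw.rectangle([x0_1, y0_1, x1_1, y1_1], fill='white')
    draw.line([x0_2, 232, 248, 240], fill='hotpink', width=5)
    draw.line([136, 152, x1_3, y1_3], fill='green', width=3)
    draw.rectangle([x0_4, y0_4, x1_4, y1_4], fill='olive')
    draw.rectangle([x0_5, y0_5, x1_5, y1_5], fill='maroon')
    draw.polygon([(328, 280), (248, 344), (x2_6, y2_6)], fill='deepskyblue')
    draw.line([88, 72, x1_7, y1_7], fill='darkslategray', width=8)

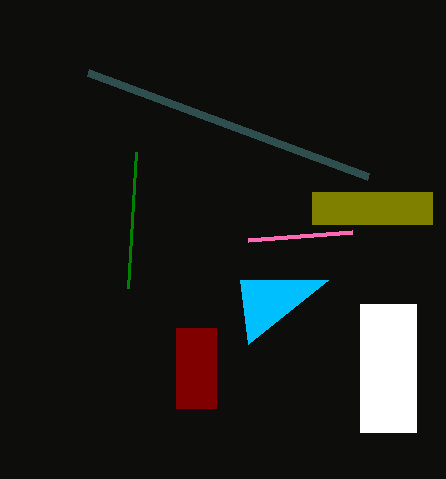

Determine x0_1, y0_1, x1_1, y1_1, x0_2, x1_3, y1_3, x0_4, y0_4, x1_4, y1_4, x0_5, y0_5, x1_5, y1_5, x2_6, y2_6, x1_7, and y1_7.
x0_1 = 360
y0_1 = 304
x1_1 = 416
y1_1 = 432
x0_2 = 352
x1_3 = 128
y1_3 = 288
x0_4 = 312
y0_4 = 192
x1_4 = 432
y1_4 = 224
x0_5 = 176
y0_5 = 328
x1_5 = 216
y1_5 = 408
x2_6 = 240
y2_6 = 280
x1_7 = 368
y1_7 = 176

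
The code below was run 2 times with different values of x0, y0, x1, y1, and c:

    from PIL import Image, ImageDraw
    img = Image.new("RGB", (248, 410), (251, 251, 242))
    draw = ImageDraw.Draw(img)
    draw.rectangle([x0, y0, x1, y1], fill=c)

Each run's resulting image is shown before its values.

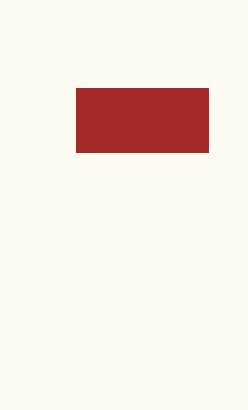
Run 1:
x0 = 76
y0 = 88
x1 = 208
y1 = 152
c = 'brown'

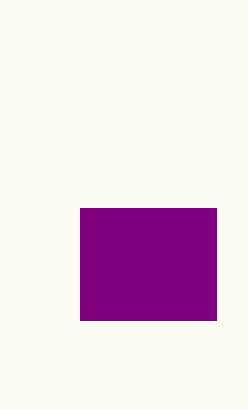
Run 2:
x0 = 80; y0 = 208; x1 = 216; y1 = 320; c = 'purple'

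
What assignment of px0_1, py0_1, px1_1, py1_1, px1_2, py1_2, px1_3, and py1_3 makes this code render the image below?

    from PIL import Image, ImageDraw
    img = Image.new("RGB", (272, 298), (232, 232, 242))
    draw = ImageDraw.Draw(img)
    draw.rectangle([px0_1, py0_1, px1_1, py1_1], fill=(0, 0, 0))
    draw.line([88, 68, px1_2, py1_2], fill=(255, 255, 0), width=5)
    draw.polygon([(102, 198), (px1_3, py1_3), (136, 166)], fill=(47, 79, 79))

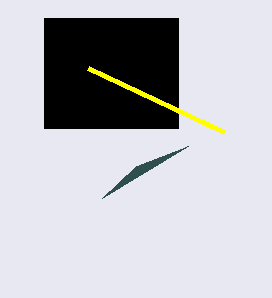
px0_1 = 44; py0_1 = 18; px1_1 = 178; py1_1 = 128; px1_2 = 224; py1_2 = 132; px1_3 = 188; py1_3 = 146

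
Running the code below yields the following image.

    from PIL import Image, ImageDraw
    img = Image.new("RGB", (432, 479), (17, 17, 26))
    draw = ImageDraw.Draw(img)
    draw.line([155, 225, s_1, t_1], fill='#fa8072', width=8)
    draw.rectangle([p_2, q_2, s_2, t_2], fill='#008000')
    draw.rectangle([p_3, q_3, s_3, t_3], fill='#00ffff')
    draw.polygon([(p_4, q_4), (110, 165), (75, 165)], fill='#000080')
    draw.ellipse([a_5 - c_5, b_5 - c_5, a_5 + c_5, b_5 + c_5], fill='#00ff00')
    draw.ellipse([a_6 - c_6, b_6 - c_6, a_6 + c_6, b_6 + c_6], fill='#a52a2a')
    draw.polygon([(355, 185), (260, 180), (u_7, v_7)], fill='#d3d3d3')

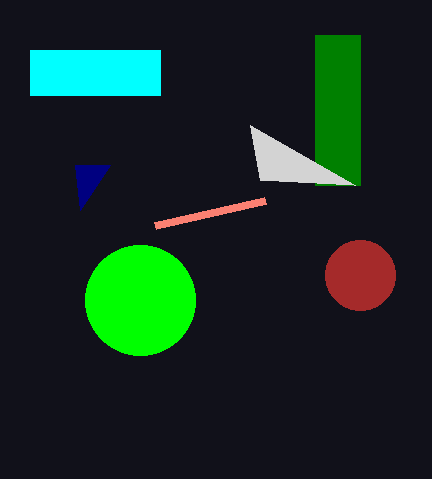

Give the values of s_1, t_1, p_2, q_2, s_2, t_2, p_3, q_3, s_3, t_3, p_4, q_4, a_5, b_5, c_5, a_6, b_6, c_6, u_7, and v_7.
s_1 = 265; t_1 = 200; p_2 = 315; q_2 = 35; s_2 = 360; t_2 = 185; p_3 = 30; q_3 = 50; s_3 = 160; t_3 = 95; p_4 = 80; q_4 = 210; a_5 = 140; b_5 = 300; c_5 = 55; a_6 = 360; b_6 = 275; c_6 = 35; u_7 = 250; v_7 = 125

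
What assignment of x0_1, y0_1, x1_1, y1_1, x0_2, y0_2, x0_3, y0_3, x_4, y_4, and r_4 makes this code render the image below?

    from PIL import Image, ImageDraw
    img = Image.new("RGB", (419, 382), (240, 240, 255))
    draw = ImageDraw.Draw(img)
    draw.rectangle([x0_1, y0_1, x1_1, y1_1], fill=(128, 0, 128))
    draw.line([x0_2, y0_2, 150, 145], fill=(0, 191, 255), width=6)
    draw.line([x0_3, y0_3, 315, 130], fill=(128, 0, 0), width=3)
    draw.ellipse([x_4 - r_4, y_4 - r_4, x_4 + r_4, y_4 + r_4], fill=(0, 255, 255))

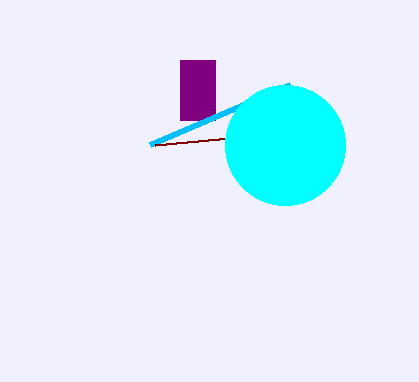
x0_1 = 180, y0_1 = 60, x1_1 = 215, y1_1 = 120, x0_2 = 290, y0_2 = 85, x0_3 = 155, y0_3 = 145, x_4 = 285, y_4 = 145, r_4 = 60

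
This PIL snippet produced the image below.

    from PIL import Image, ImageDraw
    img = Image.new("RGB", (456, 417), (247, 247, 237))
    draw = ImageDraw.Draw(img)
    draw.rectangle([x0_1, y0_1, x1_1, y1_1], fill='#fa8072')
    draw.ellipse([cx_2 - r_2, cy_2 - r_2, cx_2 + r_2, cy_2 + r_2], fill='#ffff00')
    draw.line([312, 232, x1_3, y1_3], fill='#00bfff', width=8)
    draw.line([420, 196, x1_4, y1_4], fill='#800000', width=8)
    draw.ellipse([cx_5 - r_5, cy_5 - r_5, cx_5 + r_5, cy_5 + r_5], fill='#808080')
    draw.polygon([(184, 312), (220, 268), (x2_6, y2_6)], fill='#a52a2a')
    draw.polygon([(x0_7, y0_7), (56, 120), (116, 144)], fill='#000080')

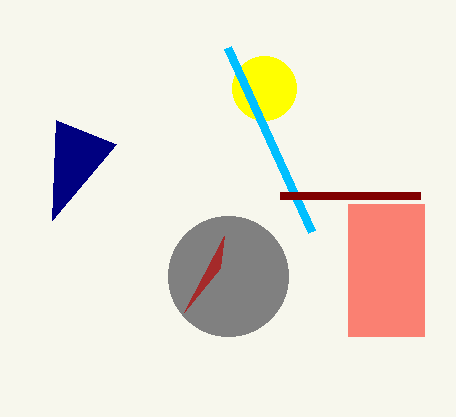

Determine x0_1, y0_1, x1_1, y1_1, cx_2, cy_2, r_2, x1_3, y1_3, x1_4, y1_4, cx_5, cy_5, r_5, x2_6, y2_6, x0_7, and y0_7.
x0_1 = 348, y0_1 = 204, x1_1 = 424, y1_1 = 336, cx_2 = 264, cy_2 = 88, r_2 = 32, x1_3 = 228, y1_3 = 48, x1_4 = 280, y1_4 = 196, cx_5 = 228, cy_5 = 276, r_5 = 60, x2_6 = 224, y2_6 = 236, x0_7 = 52, y0_7 = 220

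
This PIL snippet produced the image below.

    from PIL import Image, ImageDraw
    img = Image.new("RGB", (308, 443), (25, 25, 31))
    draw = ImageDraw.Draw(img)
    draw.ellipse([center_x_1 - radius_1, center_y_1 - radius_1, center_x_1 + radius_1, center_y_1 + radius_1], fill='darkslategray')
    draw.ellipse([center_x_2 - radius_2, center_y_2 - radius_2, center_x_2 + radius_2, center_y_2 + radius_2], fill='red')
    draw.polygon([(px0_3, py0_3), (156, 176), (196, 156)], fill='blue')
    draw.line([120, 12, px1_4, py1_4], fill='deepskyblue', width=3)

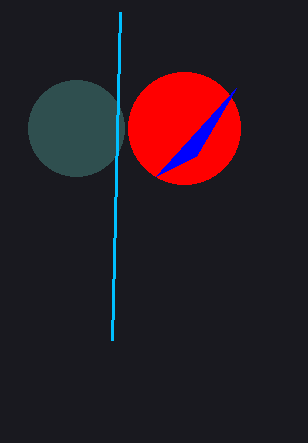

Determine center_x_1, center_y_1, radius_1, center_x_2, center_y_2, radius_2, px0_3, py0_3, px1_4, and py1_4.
center_x_1 = 76, center_y_1 = 128, radius_1 = 48, center_x_2 = 184, center_y_2 = 128, radius_2 = 56, px0_3 = 236, py0_3 = 88, px1_4 = 112, py1_4 = 340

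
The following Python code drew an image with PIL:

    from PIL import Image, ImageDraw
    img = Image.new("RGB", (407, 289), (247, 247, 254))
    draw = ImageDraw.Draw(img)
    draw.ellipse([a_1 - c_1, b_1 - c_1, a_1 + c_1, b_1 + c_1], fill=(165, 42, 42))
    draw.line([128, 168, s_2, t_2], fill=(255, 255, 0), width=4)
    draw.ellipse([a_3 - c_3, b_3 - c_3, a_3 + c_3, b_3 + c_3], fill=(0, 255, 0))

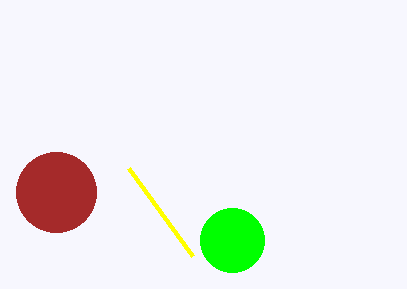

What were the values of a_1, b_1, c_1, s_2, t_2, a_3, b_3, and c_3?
a_1 = 56, b_1 = 192, c_1 = 40, s_2 = 192, t_2 = 256, a_3 = 232, b_3 = 240, c_3 = 32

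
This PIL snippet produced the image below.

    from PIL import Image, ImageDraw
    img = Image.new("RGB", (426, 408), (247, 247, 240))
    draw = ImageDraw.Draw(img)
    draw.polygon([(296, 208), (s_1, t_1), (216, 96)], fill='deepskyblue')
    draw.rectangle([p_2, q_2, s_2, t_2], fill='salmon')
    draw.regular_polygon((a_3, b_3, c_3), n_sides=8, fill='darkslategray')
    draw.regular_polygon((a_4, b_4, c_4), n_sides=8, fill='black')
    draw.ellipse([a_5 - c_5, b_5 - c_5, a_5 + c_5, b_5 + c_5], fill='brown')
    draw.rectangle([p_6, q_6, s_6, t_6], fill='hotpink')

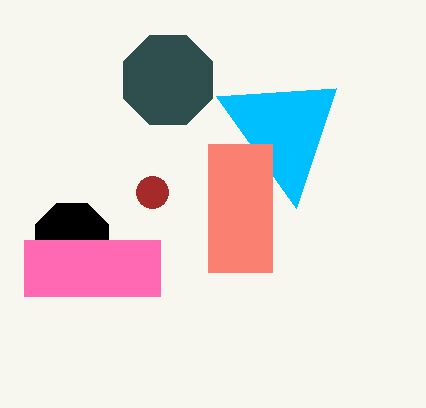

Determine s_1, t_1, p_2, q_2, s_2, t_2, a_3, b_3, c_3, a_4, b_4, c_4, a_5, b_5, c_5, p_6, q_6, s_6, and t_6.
s_1 = 336; t_1 = 88; p_2 = 208; q_2 = 144; s_2 = 272; t_2 = 272; a_3 = 168; b_3 = 80; c_3 = 48; a_4 = 72; b_4 = 240; c_4 = 40; a_5 = 152; b_5 = 192; c_5 = 16; p_6 = 24; q_6 = 240; s_6 = 160; t_6 = 296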